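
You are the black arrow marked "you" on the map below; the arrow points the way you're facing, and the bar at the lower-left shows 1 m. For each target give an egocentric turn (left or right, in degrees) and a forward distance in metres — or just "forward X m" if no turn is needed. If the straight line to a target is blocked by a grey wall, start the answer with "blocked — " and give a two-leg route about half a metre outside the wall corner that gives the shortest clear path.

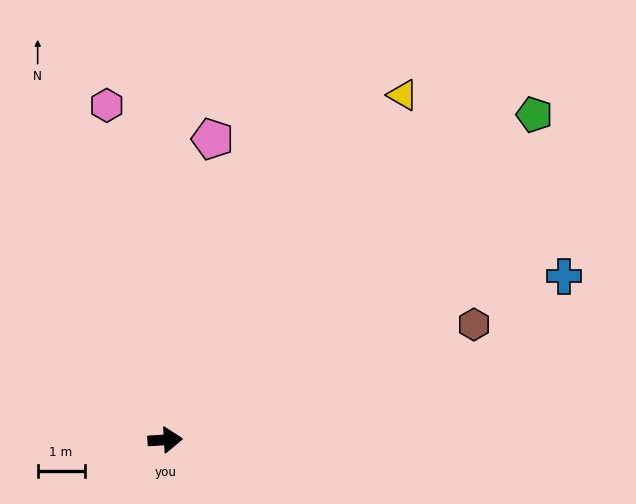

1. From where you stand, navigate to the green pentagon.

turn left 38°, forward 10.5 m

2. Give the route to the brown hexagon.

turn left 17°, forward 7.0 m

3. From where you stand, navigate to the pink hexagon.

turn left 96°, forward 7.2 m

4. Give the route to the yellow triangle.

turn left 52°, forward 8.9 m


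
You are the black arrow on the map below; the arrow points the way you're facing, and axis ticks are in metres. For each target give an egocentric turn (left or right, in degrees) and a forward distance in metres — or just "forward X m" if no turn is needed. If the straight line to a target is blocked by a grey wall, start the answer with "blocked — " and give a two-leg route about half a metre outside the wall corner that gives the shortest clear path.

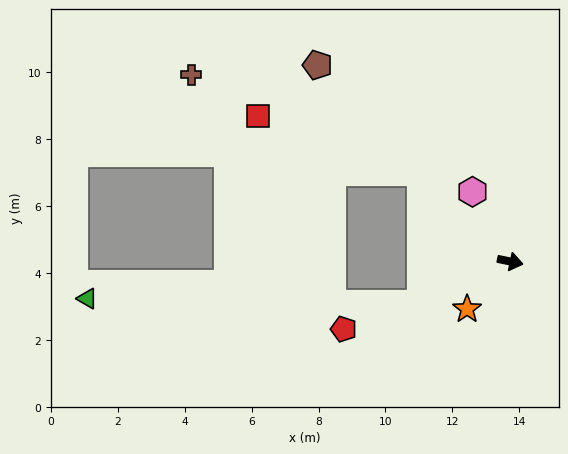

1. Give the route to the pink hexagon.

turn left 130°, forward 2.4 m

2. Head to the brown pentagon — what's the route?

turn left 146°, forward 8.2 m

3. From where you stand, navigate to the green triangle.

blocked — turn right 143°, forward 3.0 m, then turn right 26°, forward 10.0 m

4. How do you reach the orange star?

turn right 120°, forward 1.9 m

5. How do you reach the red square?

blocked — turn left 147°, forward 3.8 m, then turn left 26°, forward 5.2 m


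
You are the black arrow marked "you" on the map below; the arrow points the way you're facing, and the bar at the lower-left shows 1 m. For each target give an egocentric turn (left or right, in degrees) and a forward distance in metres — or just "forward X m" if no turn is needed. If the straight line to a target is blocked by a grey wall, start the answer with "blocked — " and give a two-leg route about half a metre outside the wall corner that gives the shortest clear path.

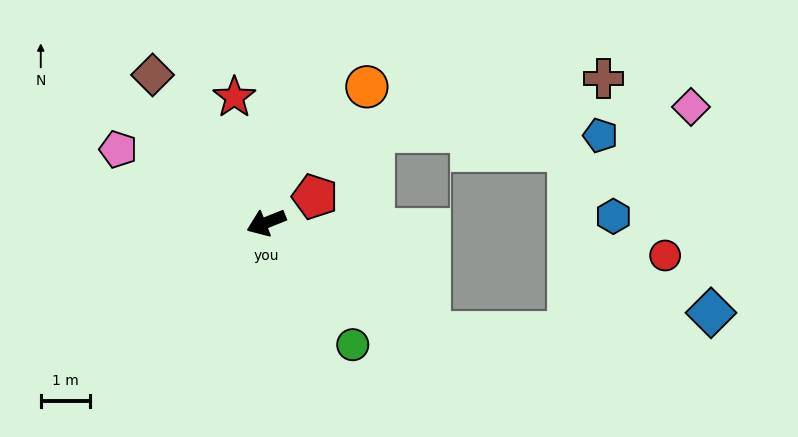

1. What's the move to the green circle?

turn left 104°, forward 3.0 m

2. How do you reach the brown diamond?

turn right 74°, forward 3.8 m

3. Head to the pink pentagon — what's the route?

turn right 48°, forward 3.3 m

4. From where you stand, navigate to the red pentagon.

turn right 174°, forward 1.1 m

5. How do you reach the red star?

turn right 98°, forward 2.6 m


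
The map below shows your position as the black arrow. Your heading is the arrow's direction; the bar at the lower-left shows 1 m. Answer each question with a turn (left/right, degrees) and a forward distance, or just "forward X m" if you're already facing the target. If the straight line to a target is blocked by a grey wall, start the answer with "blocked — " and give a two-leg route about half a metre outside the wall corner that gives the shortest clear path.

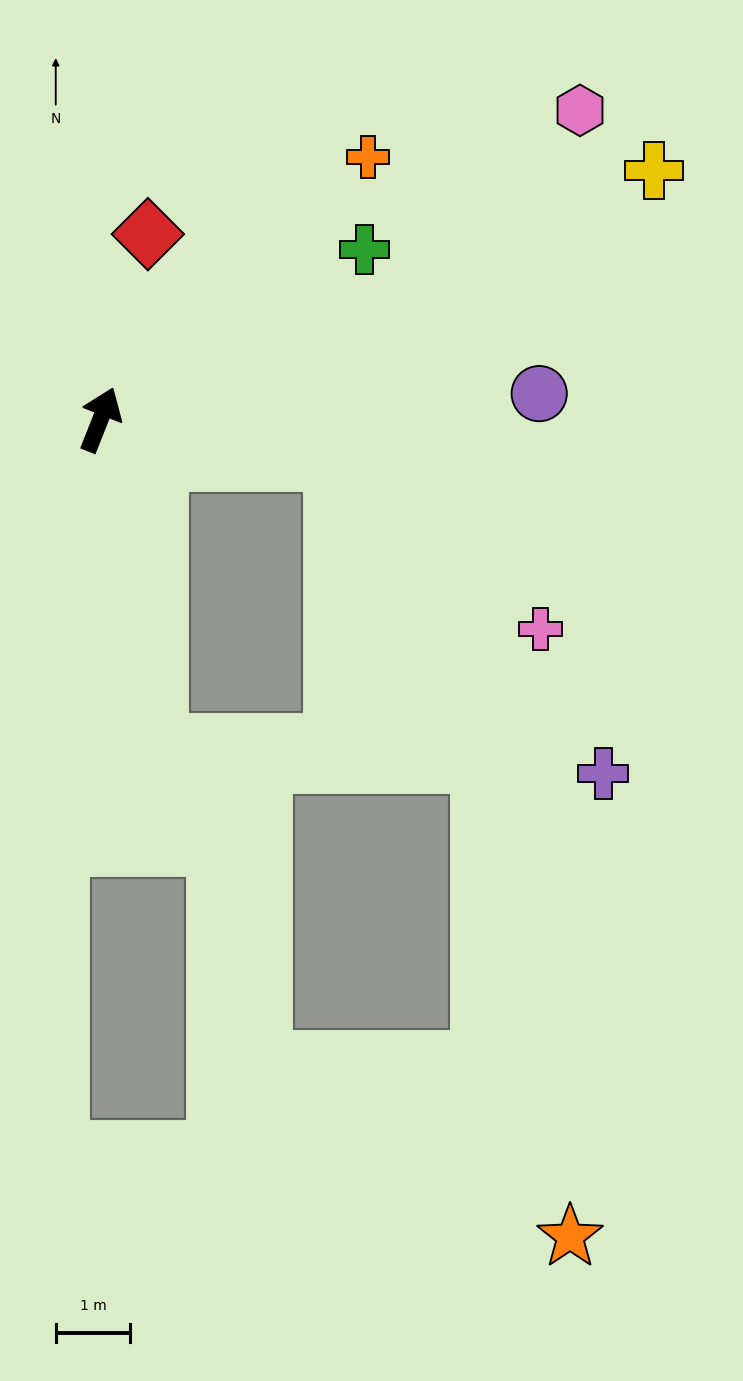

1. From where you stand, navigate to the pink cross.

blocked — turn right 78°, forward 3.2 m, then turn right 30°, forward 3.6 m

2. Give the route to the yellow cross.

turn right 44°, forward 8.2 m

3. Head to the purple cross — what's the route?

blocked — turn right 78°, forward 3.2 m, then turn right 40°, forward 5.5 m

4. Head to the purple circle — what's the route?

turn right 65°, forward 5.9 m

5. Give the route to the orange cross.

turn right 24°, forward 5.0 m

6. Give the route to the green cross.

turn right 36°, forward 4.2 m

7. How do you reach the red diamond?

turn left 7°, forward 2.6 m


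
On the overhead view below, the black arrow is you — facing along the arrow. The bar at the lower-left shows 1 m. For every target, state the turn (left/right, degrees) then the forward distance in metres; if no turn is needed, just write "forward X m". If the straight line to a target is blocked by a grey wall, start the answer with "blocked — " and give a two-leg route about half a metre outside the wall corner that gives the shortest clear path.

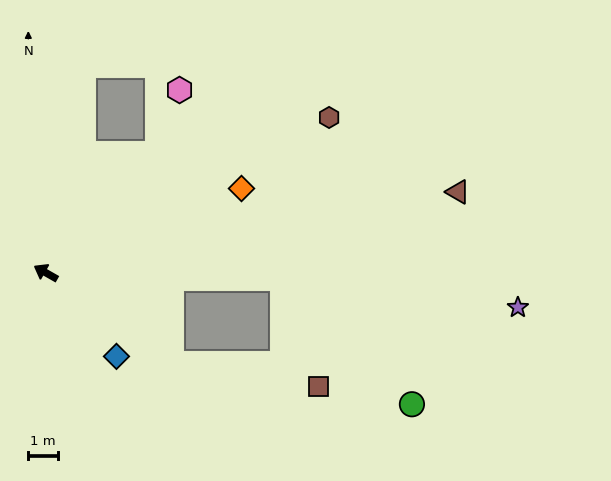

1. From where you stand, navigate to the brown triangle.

turn right 139°, forward 14.2 m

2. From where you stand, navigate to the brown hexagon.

turn right 122°, forward 10.9 m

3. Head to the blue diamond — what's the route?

turn left 160°, forward 3.7 m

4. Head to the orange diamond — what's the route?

turn right 127°, forward 7.2 m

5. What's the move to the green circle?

blocked — turn right 152°, forward 8.0 m, then turn right 43°, forward 6.1 m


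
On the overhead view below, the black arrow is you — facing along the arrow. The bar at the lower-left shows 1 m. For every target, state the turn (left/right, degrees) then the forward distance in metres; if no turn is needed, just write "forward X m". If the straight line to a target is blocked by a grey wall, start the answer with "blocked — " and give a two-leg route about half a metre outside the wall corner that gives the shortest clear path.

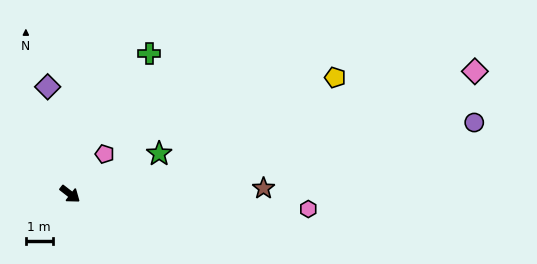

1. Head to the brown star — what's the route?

turn left 40°, forward 7.2 m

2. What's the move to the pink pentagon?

turn left 87°, forward 2.0 m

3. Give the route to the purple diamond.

turn left 140°, forward 4.1 m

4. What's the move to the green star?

turn left 62°, forward 3.7 m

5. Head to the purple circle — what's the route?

turn left 48°, forward 15.3 m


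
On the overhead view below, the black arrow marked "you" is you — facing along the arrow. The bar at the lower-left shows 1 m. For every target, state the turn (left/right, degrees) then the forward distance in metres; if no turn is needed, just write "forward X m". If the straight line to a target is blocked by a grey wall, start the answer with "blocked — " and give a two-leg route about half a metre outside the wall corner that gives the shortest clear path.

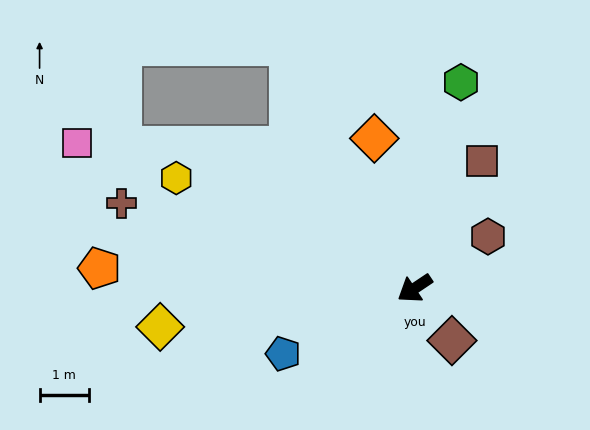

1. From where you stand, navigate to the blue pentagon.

turn right 7°, forward 3.0 m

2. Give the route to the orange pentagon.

turn right 37°, forward 6.4 m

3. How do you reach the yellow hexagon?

turn right 59°, forward 5.3 m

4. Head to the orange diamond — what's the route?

turn right 109°, forward 3.1 m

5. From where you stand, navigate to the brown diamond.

turn left 92°, forward 1.3 m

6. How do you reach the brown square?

turn right 152°, forward 2.9 m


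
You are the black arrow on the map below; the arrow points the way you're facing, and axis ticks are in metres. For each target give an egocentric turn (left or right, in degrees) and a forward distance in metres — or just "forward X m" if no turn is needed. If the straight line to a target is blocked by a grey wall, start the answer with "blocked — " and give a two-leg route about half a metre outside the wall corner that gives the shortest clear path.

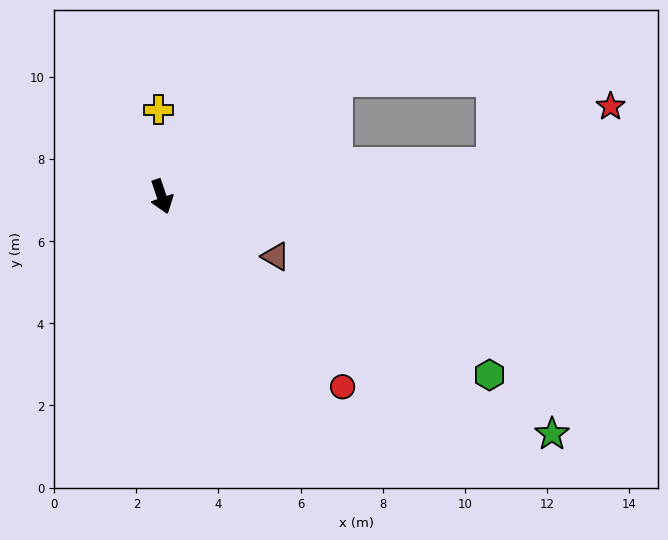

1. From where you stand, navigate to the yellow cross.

turn left 163°, forward 2.1 m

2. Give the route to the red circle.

turn left 25°, forward 6.4 m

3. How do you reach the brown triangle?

turn left 44°, forward 3.1 m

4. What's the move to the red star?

blocked — turn left 77°, forward 8.1 m, then turn left 21°, forward 3.2 m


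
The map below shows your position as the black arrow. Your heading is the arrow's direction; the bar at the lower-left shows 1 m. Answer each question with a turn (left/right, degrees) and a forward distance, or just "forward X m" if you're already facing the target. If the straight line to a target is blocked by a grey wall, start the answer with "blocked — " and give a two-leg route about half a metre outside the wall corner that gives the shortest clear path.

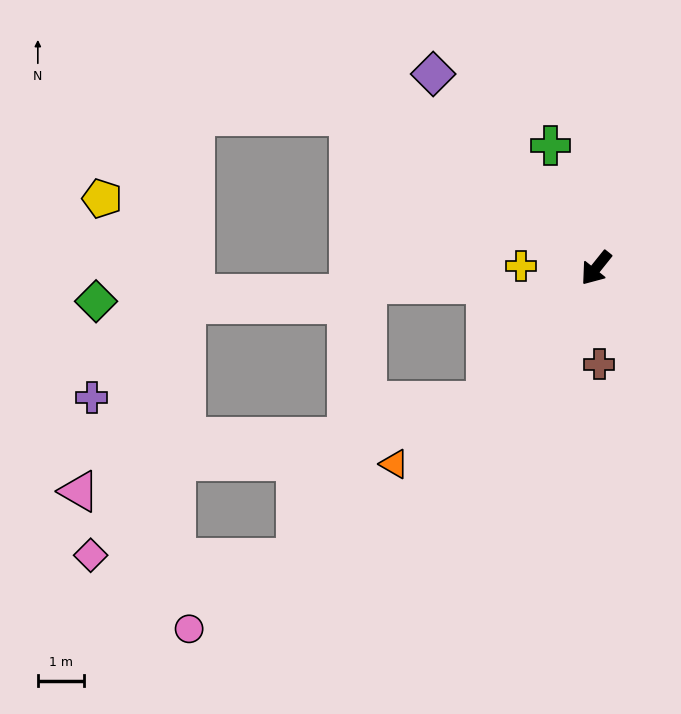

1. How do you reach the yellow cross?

turn right 53°, forward 1.6 m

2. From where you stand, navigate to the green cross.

turn right 121°, forward 2.8 m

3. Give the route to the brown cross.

turn left 41°, forward 2.1 m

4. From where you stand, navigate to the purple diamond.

turn right 101°, forward 5.5 m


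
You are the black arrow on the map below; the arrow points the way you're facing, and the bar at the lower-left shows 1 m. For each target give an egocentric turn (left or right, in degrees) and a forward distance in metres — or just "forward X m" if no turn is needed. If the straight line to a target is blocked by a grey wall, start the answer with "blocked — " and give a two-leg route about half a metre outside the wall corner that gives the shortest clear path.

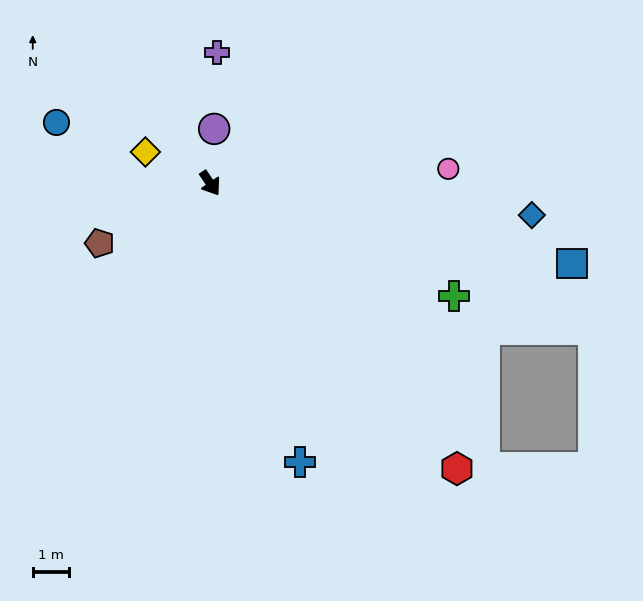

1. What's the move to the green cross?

turn left 31°, forward 7.3 m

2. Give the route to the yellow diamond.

turn right 150°, forward 2.0 m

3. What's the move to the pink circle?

turn left 59°, forward 6.5 m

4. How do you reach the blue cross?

turn right 16°, forward 8.0 m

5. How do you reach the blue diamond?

turn left 50°, forward 8.8 m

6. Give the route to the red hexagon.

turn left 7°, forward 10.3 m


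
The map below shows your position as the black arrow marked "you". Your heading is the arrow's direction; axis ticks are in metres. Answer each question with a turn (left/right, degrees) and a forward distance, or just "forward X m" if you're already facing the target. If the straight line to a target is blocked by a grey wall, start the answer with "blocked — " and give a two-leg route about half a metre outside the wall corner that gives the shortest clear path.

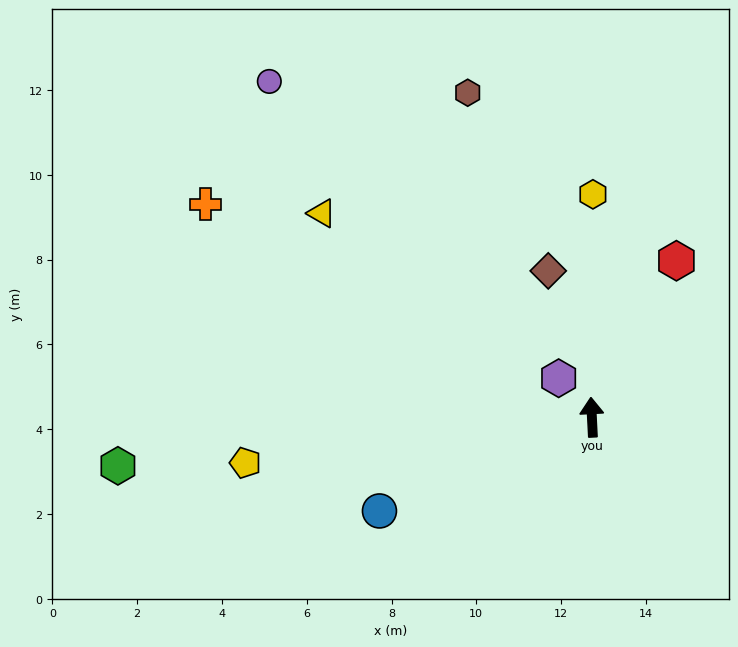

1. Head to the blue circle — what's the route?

turn left 111°, forward 5.5 m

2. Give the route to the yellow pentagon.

turn left 95°, forward 8.2 m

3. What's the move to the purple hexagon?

turn left 38°, forward 1.2 m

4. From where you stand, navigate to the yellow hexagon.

turn right 3°, forward 5.3 m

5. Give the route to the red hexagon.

turn right 31°, forward 4.2 m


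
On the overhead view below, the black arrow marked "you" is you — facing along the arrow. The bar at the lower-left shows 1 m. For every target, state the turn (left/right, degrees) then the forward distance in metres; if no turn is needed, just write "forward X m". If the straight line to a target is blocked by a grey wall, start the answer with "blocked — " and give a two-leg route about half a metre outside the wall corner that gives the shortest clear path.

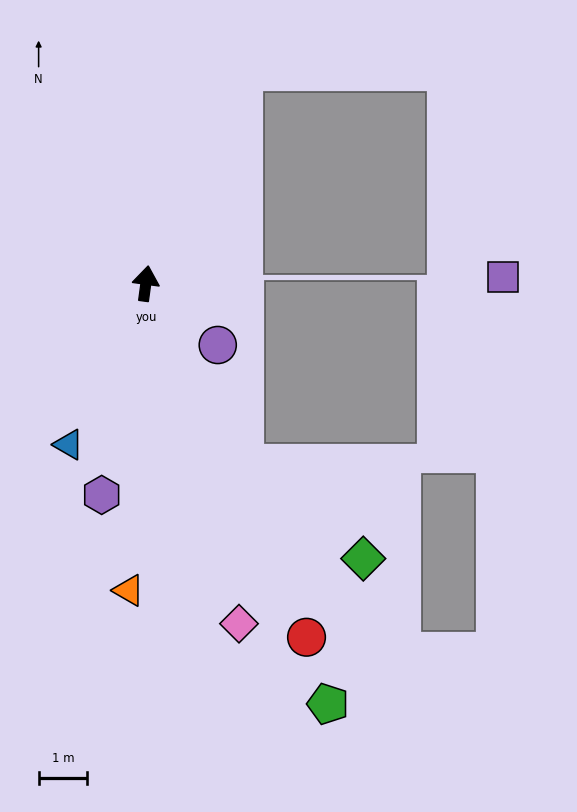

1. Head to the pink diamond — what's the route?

turn right 157°, forward 7.2 m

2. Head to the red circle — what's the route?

turn right 148°, forward 8.0 m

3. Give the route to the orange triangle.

turn right 176°, forward 6.3 m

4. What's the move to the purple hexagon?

turn left 176°, forward 4.4 m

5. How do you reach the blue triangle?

turn left 162°, forward 3.7 m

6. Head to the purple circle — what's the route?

turn right 123°, forward 1.9 m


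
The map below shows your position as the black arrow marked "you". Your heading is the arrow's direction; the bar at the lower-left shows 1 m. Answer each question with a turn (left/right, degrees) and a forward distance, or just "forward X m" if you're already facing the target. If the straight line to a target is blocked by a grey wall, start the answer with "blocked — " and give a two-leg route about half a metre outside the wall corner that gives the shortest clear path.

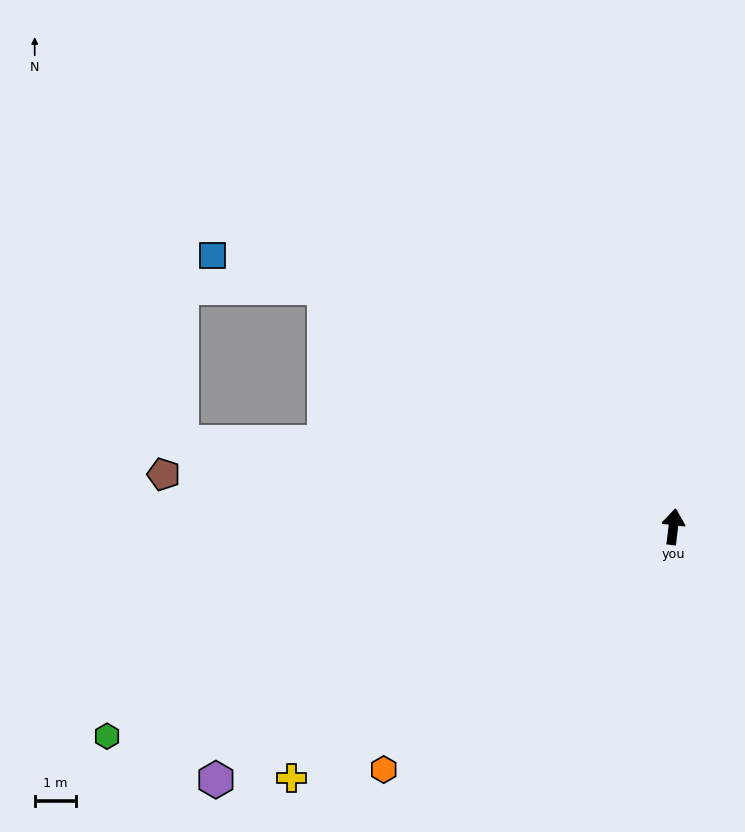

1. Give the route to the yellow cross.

turn left 130°, forward 11.2 m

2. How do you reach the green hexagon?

turn left 117°, forward 14.8 m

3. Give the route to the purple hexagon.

turn left 126°, forward 12.8 m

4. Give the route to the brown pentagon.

turn left 91°, forward 12.6 m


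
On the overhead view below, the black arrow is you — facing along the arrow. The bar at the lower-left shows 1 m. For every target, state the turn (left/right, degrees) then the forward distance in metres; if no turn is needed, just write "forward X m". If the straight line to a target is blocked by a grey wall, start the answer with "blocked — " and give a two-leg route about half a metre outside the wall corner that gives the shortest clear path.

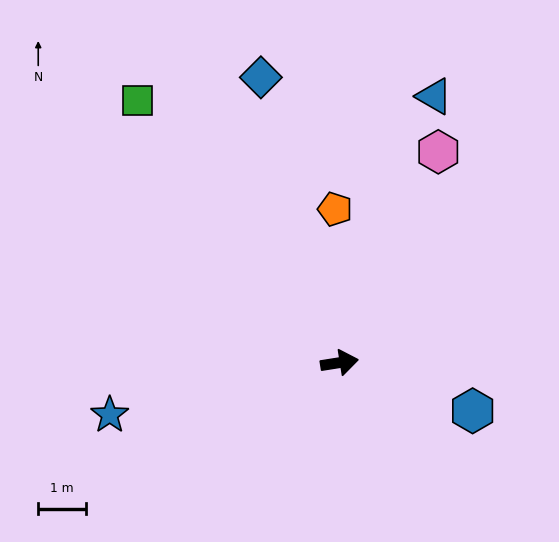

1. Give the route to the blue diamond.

turn left 96°, forward 6.2 m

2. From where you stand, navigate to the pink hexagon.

turn left 56°, forward 4.9 m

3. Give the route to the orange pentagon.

turn left 83°, forward 3.2 m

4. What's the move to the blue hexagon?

turn right 29°, forward 3.0 m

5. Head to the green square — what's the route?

turn left 119°, forward 7.0 m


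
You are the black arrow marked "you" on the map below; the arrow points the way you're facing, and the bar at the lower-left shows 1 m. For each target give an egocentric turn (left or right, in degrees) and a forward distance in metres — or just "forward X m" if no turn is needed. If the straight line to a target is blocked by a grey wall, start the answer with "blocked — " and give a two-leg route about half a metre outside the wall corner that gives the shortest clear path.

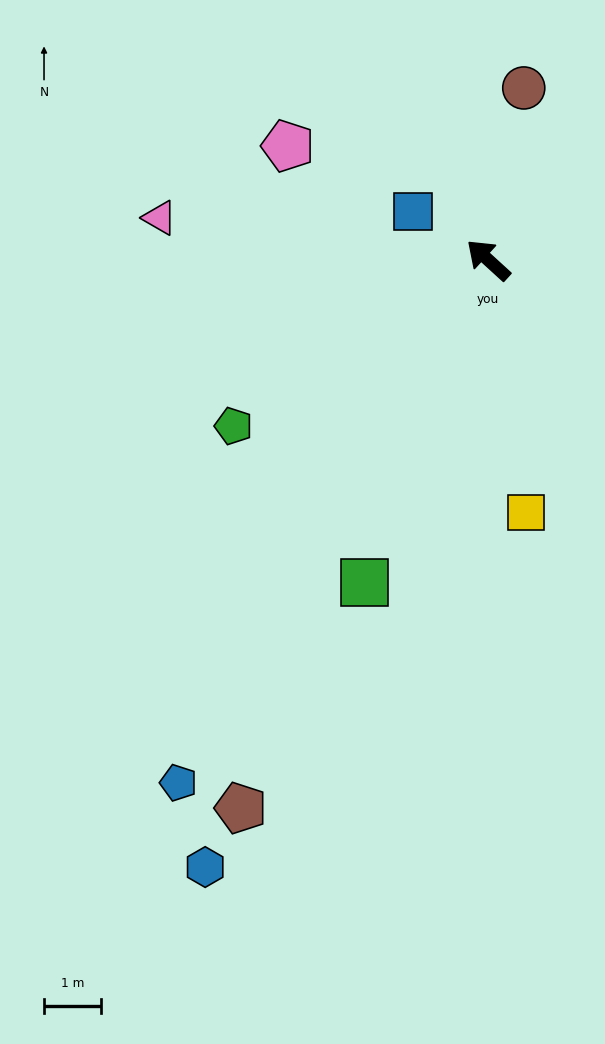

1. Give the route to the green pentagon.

turn left 75°, forward 5.3 m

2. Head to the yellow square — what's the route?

turn left 141°, forward 4.5 m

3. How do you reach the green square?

turn left 111°, forward 6.0 m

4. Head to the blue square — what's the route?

turn left 10°, forward 1.6 m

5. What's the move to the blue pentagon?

turn left 102°, forward 10.6 m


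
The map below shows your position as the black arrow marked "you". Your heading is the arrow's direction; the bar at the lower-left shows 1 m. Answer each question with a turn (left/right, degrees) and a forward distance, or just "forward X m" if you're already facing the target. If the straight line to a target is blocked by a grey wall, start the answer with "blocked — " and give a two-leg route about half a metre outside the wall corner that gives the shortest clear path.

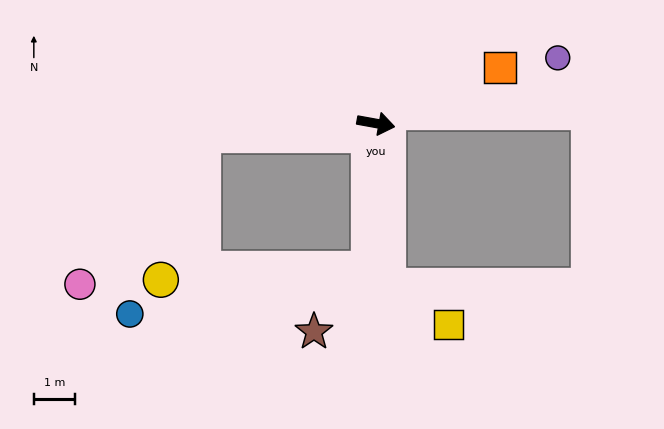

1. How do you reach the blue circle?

blocked — turn right 82°, forward 3.5 m, then turn right 77°, forward 5.9 m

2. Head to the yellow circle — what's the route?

blocked — turn right 166°, forward 4.2 m, then turn left 70°, forward 3.6 m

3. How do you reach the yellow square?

blocked — turn right 75°, forward 3.9 m, then turn left 52°, forward 1.7 m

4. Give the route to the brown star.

blocked — turn right 82°, forward 3.5 m, then turn right 39°, forward 2.0 m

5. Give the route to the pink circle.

blocked — turn right 166°, forward 4.2 m, then turn left 47°, forward 4.7 m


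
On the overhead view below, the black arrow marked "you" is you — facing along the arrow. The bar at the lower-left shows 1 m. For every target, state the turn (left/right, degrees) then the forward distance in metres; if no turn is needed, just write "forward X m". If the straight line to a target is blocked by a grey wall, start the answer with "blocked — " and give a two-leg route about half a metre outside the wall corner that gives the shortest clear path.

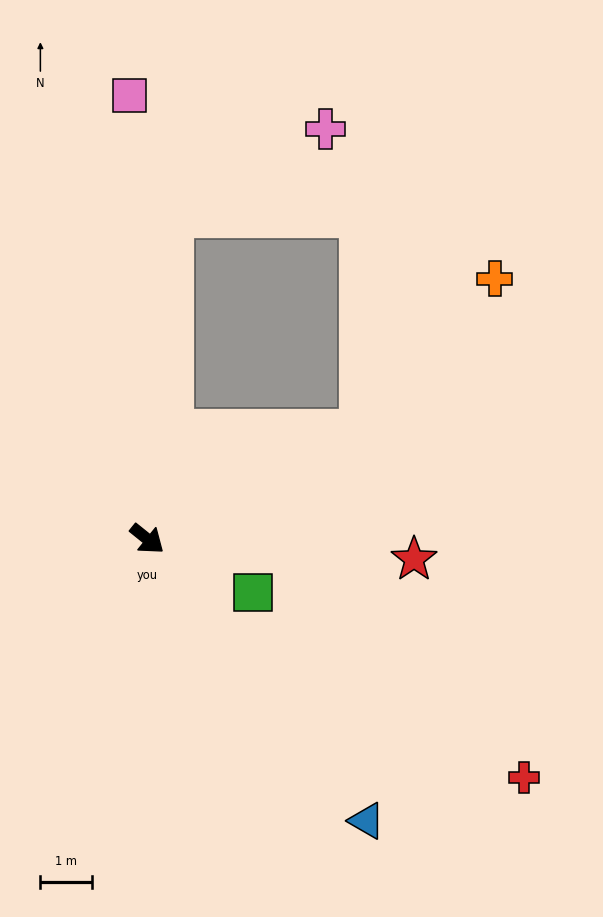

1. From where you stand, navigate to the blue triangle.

turn right 13°, forward 6.9 m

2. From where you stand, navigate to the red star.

turn left 34°, forward 5.2 m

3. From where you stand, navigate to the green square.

turn left 12°, forward 2.3 m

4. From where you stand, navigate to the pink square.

turn left 131°, forward 8.6 m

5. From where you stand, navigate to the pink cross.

blocked — turn left 124°, forward 6.2 m, then turn right 56°, forward 3.4 m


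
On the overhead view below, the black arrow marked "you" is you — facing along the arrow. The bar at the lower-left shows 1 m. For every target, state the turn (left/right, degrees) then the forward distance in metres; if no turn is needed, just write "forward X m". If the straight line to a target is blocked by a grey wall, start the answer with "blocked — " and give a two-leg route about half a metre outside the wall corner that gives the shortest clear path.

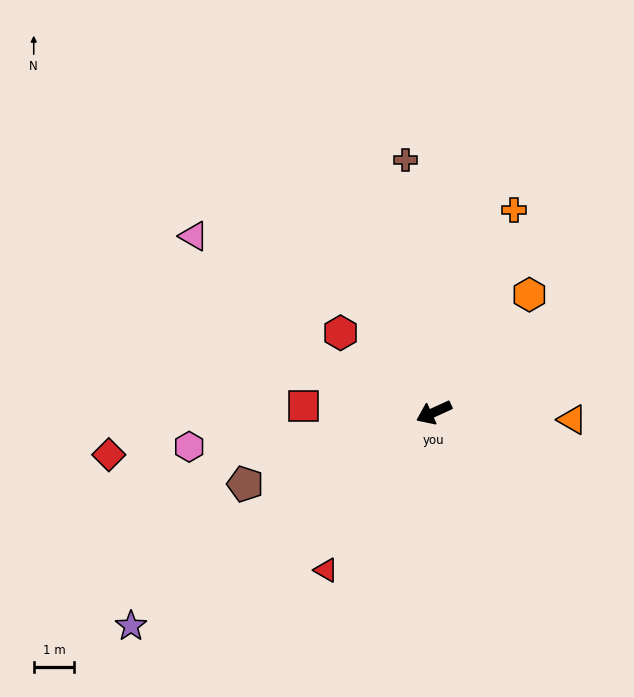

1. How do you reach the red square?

turn right 27°, forward 3.2 m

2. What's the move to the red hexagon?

turn right 65°, forward 3.0 m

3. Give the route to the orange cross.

turn right 136°, forward 5.4 m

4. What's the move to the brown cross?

turn right 108°, forward 6.3 m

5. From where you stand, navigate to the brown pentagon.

turn right 4°, forward 5.0 m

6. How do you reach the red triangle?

turn left 31°, forward 4.7 m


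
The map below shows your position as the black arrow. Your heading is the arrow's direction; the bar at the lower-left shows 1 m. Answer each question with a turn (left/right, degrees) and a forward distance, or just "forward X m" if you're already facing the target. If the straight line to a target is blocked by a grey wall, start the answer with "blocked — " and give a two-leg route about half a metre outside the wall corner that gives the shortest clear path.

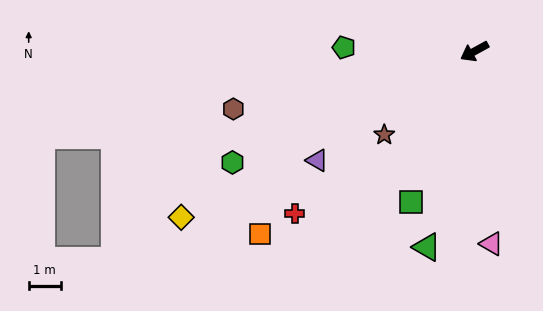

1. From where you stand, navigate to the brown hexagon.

turn right 15°, forward 7.7 m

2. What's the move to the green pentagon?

turn right 30°, forward 4.1 m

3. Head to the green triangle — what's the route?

turn left 48°, forward 6.3 m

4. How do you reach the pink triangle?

turn left 66°, forward 6.0 m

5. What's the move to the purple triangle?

turn left 6°, forward 5.9 m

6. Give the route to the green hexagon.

turn right 4°, forward 8.3 m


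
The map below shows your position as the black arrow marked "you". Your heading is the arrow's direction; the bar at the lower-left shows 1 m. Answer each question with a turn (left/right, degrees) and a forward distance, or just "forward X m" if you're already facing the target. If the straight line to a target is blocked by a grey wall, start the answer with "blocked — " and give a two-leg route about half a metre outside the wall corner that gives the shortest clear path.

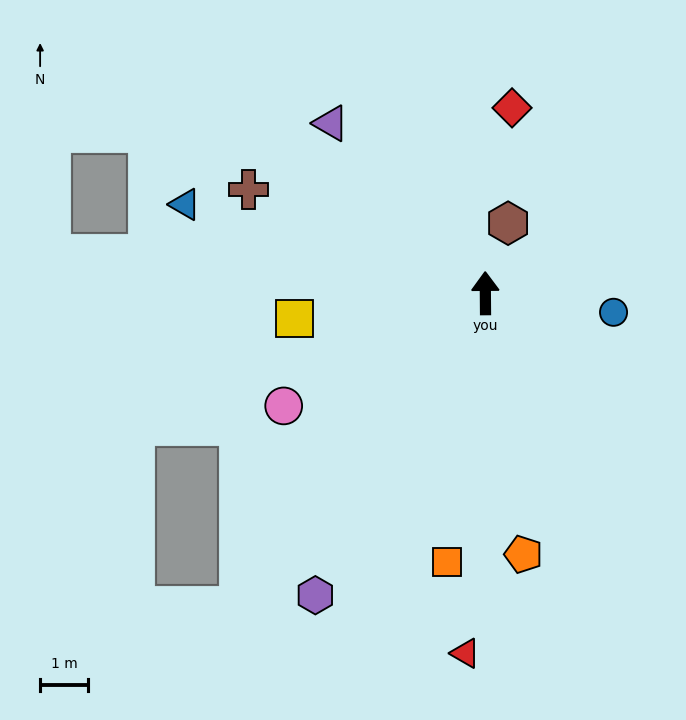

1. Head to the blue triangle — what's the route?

turn left 73°, forward 6.5 m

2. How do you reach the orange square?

turn left 171°, forward 5.6 m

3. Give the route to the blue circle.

turn right 99°, forward 2.7 m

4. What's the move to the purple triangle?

turn left 42°, forward 4.8 m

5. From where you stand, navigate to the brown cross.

turn left 66°, forward 5.4 m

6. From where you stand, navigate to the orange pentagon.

turn right 172°, forward 5.5 m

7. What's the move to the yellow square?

turn left 97°, forward 4.0 m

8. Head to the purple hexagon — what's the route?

turn left 150°, forward 7.2 m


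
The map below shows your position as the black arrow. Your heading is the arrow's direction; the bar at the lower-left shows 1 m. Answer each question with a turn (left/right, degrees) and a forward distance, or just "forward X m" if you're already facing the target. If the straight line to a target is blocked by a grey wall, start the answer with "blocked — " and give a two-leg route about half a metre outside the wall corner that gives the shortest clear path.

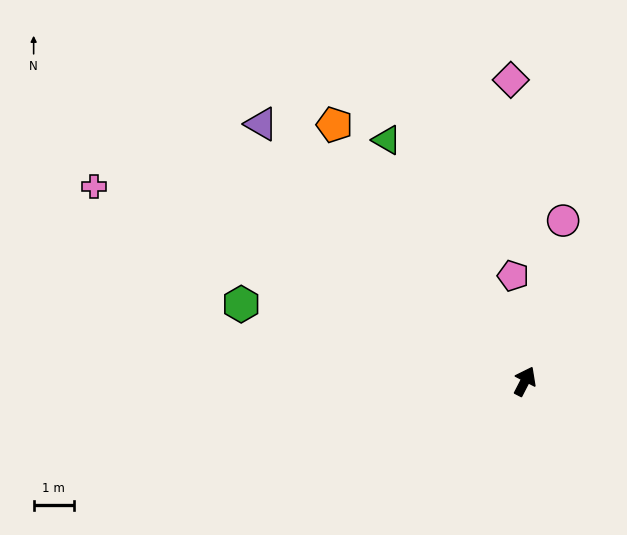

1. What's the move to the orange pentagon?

turn left 64°, forward 7.9 m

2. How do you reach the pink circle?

turn left 14°, forward 4.1 m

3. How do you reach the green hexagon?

turn left 102°, forward 7.3 m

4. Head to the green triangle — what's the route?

turn left 57°, forward 6.9 m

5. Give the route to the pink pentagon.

turn left 34°, forward 2.6 m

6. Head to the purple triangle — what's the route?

turn left 73°, forward 9.2 m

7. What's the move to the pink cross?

turn left 93°, forward 11.8 m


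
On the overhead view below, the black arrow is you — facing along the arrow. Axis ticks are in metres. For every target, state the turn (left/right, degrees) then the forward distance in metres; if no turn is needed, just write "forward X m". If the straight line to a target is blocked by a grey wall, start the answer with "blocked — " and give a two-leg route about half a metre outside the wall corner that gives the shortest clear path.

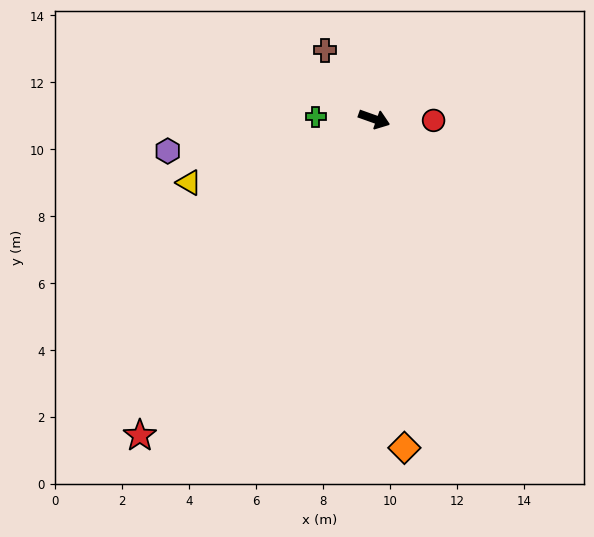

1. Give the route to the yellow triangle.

turn right 141°, forward 5.8 m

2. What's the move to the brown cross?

turn left 145°, forward 2.5 m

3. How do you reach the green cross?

turn right 163°, forward 1.7 m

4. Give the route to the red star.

turn right 107°, forward 11.8 m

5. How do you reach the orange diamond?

turn right 65°, forward 9.9 m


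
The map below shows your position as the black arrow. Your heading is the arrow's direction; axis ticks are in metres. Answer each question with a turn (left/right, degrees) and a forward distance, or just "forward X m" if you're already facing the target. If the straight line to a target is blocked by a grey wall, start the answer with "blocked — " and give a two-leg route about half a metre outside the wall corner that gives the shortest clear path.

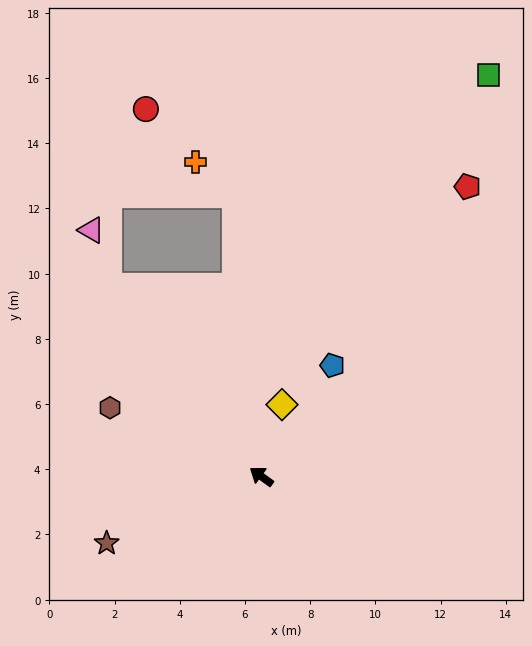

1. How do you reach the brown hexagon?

turn left 12°, forward 5.1 m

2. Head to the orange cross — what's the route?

blocked — turn right 49°, forward 8.7 m, then turn left 46°, forward 1.6 m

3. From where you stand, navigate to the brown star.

turn left 59°, forward 5.2 m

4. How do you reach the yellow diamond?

turn right 70°, forward 2.3 m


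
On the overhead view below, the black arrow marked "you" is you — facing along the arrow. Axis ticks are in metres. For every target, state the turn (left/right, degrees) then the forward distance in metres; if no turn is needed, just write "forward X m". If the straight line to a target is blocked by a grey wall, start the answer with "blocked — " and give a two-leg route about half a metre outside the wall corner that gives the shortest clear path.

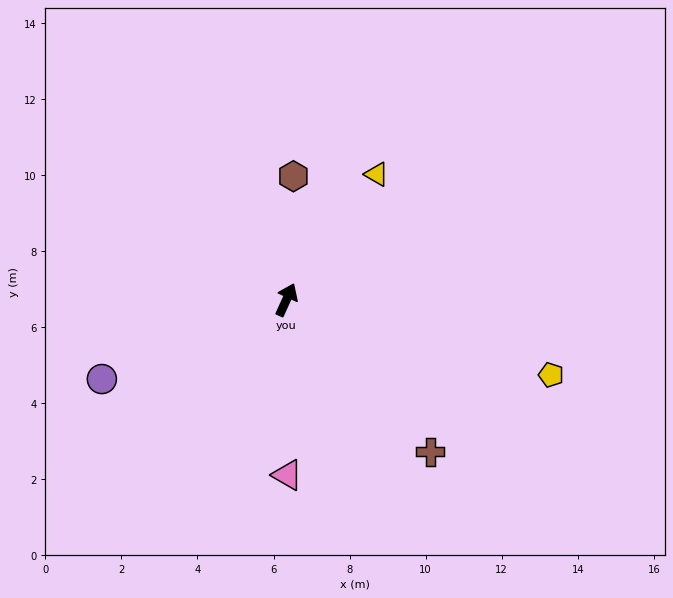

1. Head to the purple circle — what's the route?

turn left 138°, forward 5.3 m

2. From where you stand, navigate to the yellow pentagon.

turn right 82°, forward 7.2 m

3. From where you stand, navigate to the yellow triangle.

turn right 11°, forward 4.1 m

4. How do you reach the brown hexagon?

turn left 21°, forward 3.3 m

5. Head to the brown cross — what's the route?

turn right 112°, forward 5.5 m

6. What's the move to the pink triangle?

turn right 155°, forward 4.6 m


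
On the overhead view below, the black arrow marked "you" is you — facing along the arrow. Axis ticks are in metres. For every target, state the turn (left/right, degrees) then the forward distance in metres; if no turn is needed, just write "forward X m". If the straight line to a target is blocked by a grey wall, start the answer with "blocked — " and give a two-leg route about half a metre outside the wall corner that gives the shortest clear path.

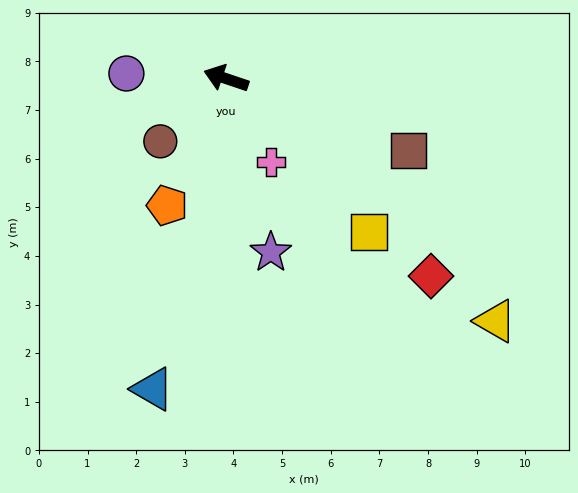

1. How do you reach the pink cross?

turn left 137°, forward 1.9 m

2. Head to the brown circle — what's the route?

turn left 62°, forward 1.9 m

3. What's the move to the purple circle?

turn left 16°, forward 2.1 m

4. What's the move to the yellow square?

turn left 152°, forward 4.3 m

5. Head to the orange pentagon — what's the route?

turn left 84°, forward 2.9 m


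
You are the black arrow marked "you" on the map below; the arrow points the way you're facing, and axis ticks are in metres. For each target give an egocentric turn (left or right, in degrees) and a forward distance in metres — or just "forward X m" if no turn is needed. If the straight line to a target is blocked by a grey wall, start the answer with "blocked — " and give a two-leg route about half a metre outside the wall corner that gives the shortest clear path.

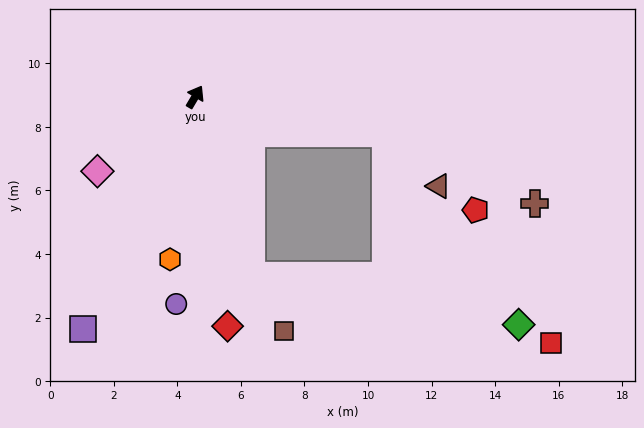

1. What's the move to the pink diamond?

turn left 158°, forward 3.9 m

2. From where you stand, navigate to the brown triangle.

blocked — turn right 70°, forward 6.1 m, then turn right 34°, forward 2.3 m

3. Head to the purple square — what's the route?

turn right 175°, forward 8.1 m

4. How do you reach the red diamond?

turn right 141°, forward 7.3 m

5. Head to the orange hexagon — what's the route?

turn right 158°, forward 5.2 m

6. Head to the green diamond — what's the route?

blocked — turn right 132°, forward 5.9 m, then turn left 62°, forward 8.5 m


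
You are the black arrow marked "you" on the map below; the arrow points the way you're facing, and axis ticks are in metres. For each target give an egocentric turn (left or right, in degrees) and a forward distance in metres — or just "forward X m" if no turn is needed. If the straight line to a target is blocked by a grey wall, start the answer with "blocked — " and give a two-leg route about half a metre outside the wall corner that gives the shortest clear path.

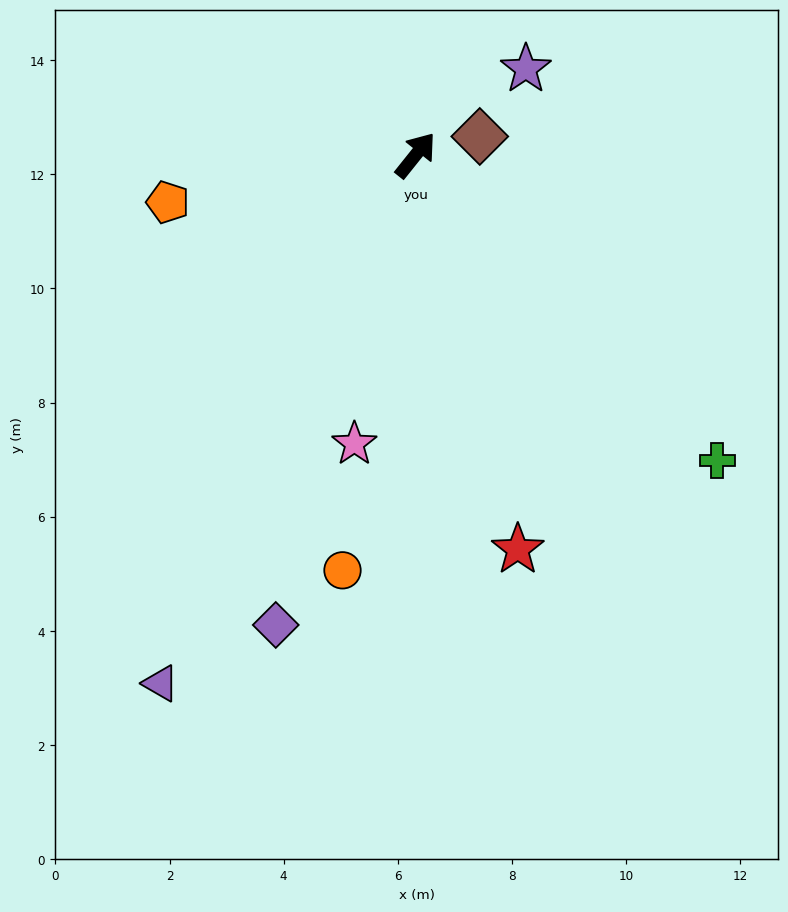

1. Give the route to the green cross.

turn right 97°, forward 7.5 m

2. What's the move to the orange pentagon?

turn left 139°, forward 4.4 m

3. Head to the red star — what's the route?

turn right 127°, forward 7.1 m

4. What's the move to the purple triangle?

turn right 167°, forward 10.3 m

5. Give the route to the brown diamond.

turn right 35°, forward 1.2 m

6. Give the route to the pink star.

turn right 153°, forward 5.2 m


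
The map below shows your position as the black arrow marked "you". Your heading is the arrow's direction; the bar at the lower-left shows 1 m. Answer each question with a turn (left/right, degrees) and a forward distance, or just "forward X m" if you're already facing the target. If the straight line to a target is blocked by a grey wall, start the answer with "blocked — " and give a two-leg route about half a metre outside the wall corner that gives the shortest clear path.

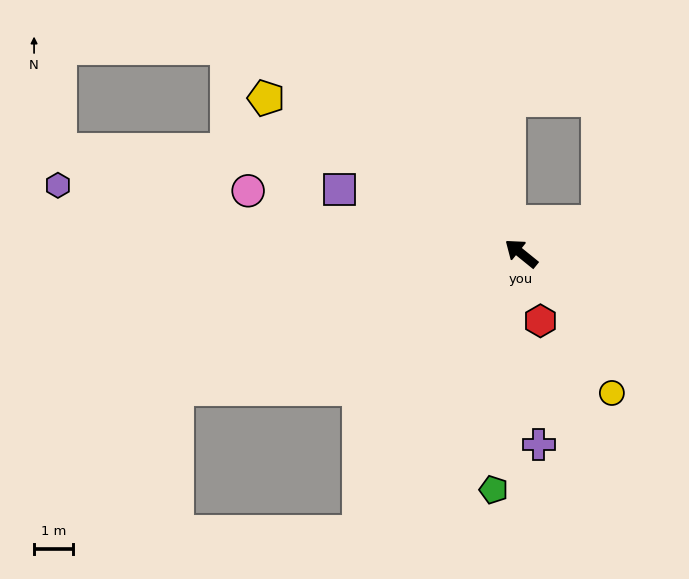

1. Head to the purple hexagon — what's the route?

turn left 31°, forward 11.9 m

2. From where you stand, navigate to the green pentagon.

turn left 122°, forward 6.1 m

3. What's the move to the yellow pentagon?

turn left 8°, forward 7.6 m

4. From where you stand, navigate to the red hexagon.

turn left 145°, forward 1.8 m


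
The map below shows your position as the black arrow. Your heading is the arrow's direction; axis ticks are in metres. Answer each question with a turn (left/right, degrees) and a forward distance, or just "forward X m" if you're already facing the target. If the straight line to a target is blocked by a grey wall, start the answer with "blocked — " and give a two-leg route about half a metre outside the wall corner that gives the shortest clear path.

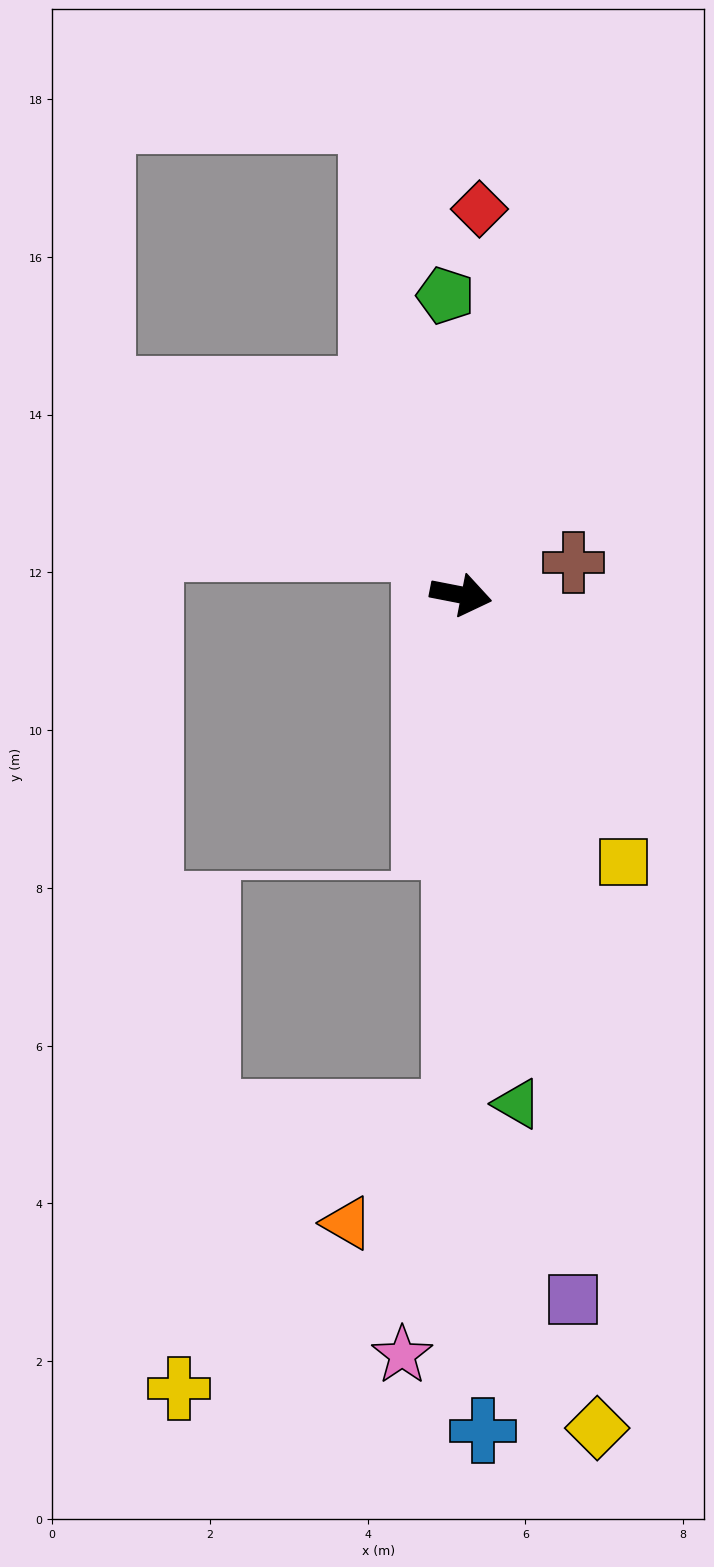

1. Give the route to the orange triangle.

blocked — turn right 80°, forward 6.6 m, then turn right 44°, forward 2.0 m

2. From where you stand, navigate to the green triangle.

turn right 73°, forward 6.5 m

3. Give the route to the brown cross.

turn left 27°, forward 1.5 m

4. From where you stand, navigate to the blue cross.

turn right 77°, forward 10.6 m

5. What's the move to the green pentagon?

turn left 104°, forward 3.8 m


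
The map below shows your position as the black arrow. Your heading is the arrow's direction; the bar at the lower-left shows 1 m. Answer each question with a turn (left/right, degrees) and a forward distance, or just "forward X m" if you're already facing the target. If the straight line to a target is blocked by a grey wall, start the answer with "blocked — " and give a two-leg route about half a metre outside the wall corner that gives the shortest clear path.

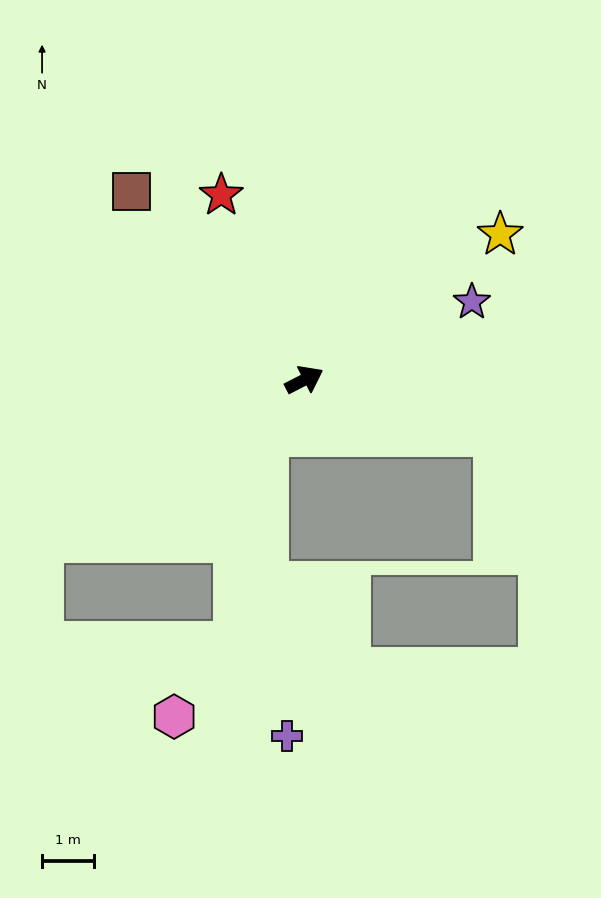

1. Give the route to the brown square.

turn left 105°, forward 4.9 m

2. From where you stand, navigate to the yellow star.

turn left 9°, forward 4.7 m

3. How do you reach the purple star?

turn right 2°, forward 3.5 m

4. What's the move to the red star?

turn left 87°, forward 3.9 m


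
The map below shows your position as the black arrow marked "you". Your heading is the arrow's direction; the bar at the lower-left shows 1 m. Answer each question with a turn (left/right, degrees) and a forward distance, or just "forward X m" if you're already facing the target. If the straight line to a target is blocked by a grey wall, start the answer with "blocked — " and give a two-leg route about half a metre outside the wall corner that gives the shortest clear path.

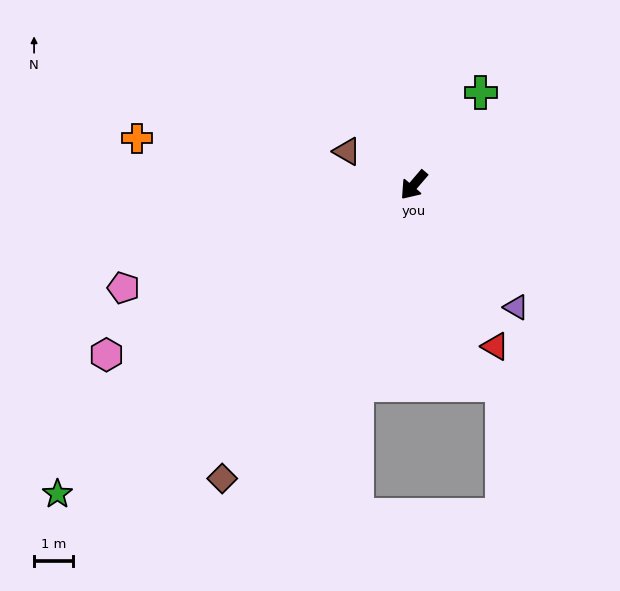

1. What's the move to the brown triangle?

turn right 76°, forward 1.9 m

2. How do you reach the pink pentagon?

turn right 30°, forward 7.8 m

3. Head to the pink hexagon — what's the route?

turn right 20°, forward 8.9 m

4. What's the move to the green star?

turn right 8°, forward 12.0 m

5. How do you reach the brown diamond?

turn left 7°, forward 8.9 m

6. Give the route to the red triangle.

turn left 67°, forward 4.6 m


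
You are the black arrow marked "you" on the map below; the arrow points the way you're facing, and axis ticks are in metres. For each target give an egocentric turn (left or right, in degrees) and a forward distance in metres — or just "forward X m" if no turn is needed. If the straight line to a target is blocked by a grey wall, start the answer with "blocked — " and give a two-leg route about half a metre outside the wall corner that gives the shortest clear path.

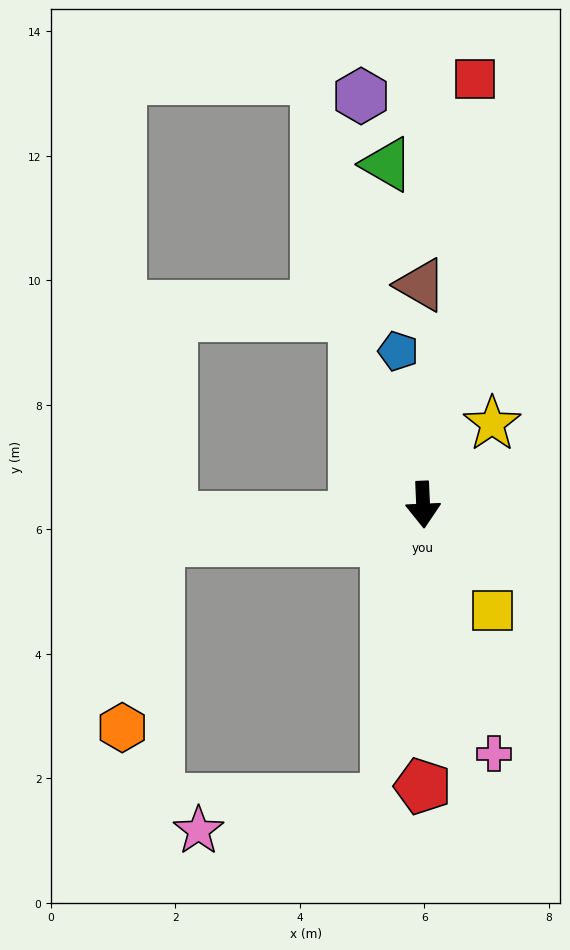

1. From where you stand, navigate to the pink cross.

turn left 13°, forward 4.2 m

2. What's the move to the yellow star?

turn left 137°, forward 1.7 m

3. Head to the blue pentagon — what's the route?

turn right 173°, forward 2.5 m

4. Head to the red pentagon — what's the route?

turn right 3°, forward 4.5 m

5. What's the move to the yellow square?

turn left 31°, forward 2.0 m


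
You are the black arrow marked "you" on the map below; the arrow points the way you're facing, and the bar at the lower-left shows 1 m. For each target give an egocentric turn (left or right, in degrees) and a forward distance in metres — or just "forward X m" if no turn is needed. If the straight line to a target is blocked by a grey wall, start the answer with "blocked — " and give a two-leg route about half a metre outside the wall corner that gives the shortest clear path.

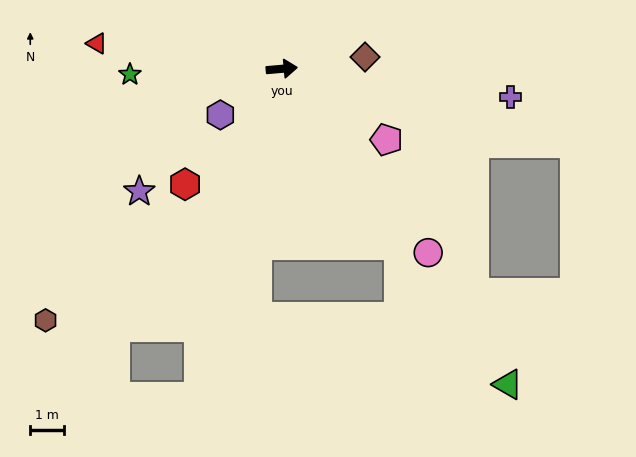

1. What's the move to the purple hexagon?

turn right 148°, forward 2.3 m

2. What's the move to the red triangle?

turn left 167°, forward 5.5 m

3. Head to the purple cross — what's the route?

turn right 12°, forward 6.8 m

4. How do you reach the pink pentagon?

turn right 39°, forward 3.7 m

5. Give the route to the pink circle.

turn right 56°, forward 6.9 m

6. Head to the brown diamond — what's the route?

turn left 3°, forward 2.5 m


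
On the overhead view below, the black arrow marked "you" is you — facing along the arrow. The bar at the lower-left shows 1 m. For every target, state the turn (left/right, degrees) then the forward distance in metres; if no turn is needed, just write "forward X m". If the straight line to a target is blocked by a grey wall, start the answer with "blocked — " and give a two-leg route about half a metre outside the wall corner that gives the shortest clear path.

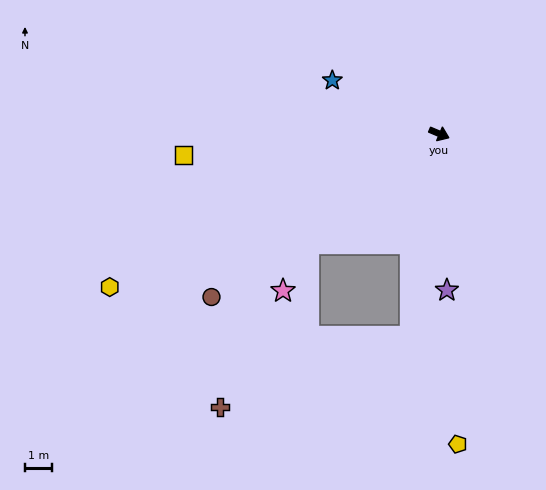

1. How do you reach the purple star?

turn right 64°, forward 5.8 m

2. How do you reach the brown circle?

turn right 121°, forward 10.4 m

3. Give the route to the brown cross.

blocked — turn right 75°, forward 7.6 m, then turn right 62°, forward 7.6 m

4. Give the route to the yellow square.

turn right 152°, forward 9.5 m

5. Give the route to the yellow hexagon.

turn right 132°, forward 13.5 m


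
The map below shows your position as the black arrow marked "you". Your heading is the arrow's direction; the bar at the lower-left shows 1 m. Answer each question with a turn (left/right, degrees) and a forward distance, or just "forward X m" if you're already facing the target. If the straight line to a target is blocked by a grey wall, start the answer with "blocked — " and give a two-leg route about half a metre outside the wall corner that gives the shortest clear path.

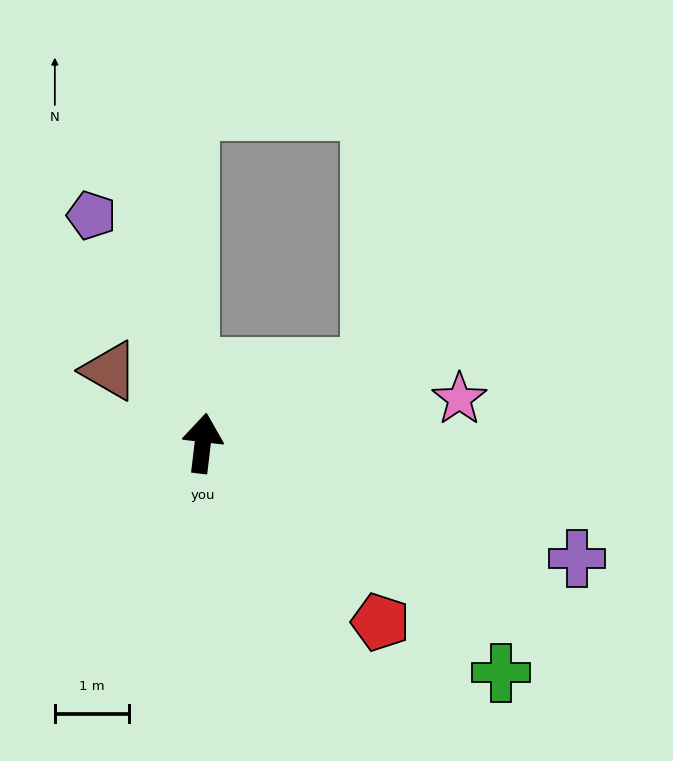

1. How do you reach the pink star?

turn right 73°, forward 3.5 m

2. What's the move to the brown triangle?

turn left 59°, forward 1.6 m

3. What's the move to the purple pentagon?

turn left 33°, forward 3.4 m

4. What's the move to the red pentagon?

turn right 128°, forward 3.4 m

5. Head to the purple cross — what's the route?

turn right 100°, forward 5.3 m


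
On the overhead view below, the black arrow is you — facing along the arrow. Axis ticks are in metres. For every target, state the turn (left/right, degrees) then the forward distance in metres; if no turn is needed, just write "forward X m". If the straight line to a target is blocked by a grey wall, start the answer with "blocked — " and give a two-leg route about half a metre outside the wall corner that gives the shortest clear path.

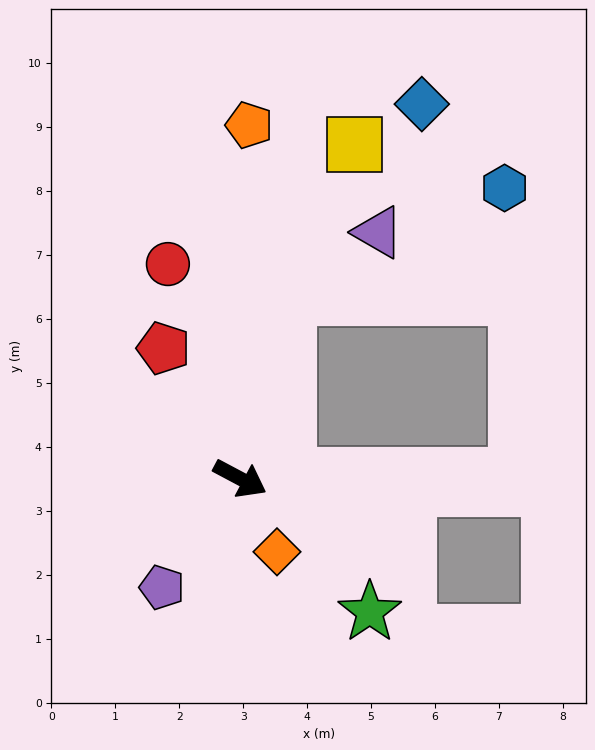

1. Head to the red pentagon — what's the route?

turn left 148°, forward 2.4 m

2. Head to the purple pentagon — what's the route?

turn right 98°, forward 2.1 m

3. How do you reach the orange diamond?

turn right 35°, forward 1.3 m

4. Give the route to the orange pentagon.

turn left 117°, forward 5.5 m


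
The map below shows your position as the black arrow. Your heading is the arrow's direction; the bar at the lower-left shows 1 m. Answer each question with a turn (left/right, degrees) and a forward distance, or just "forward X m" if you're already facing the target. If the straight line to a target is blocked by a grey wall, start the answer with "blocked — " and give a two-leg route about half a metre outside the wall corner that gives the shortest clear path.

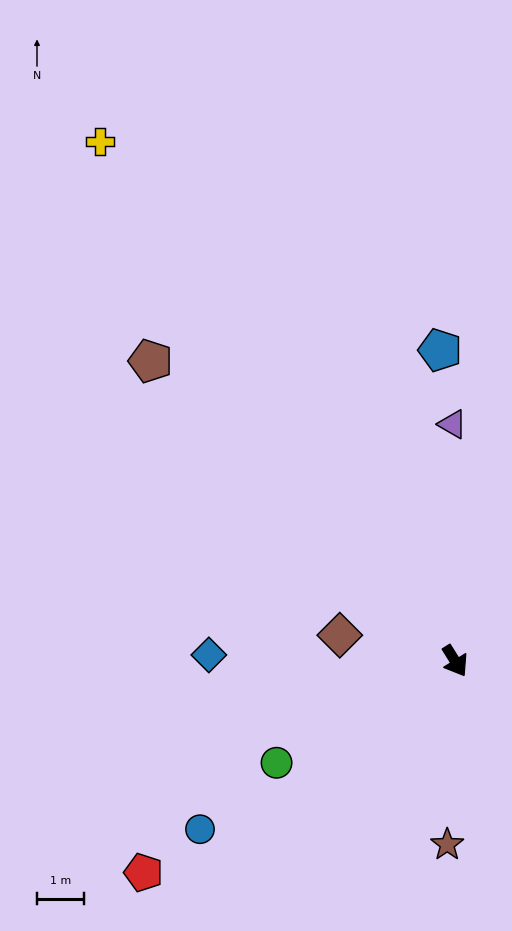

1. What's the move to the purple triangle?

turn left 149°, forward 5.0 m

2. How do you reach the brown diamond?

turn right 135°, forward 2.5 m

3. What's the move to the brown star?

turn right 34°, forward 3.9 m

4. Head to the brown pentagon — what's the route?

turn right 166°, forward 9.1 m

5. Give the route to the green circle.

turn right 92°, forward 4.4 m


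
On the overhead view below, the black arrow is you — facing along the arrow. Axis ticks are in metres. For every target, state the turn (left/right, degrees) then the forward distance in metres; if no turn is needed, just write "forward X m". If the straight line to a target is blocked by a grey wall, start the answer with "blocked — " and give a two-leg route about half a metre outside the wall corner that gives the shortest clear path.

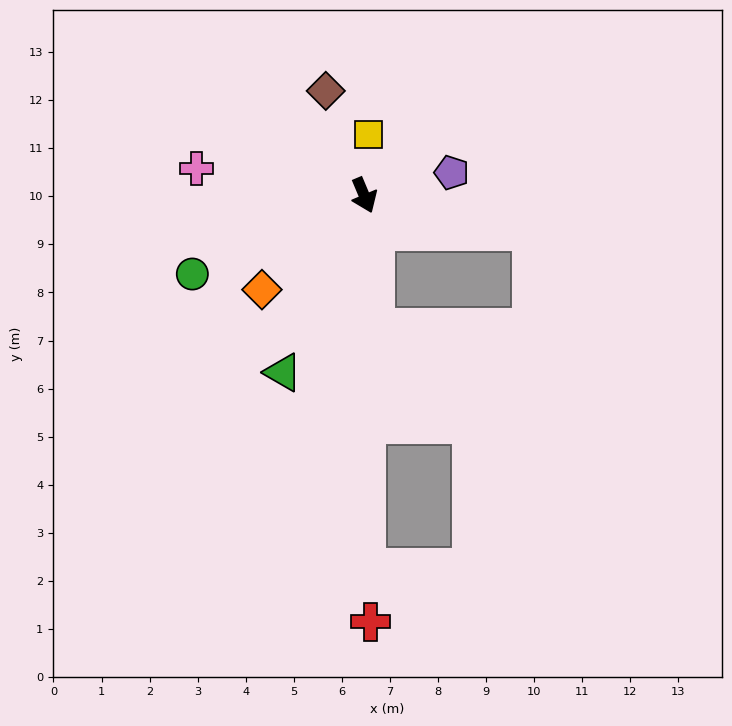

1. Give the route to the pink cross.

turn right 122°, forward 3.5 m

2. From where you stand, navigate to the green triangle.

turn right 47°, forward 4.1 m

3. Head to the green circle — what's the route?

turn right 88°, forward 3.9 m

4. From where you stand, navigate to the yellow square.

turn left 153°, forward 1.3 m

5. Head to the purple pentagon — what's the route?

turn left 82°, forward 1.9 m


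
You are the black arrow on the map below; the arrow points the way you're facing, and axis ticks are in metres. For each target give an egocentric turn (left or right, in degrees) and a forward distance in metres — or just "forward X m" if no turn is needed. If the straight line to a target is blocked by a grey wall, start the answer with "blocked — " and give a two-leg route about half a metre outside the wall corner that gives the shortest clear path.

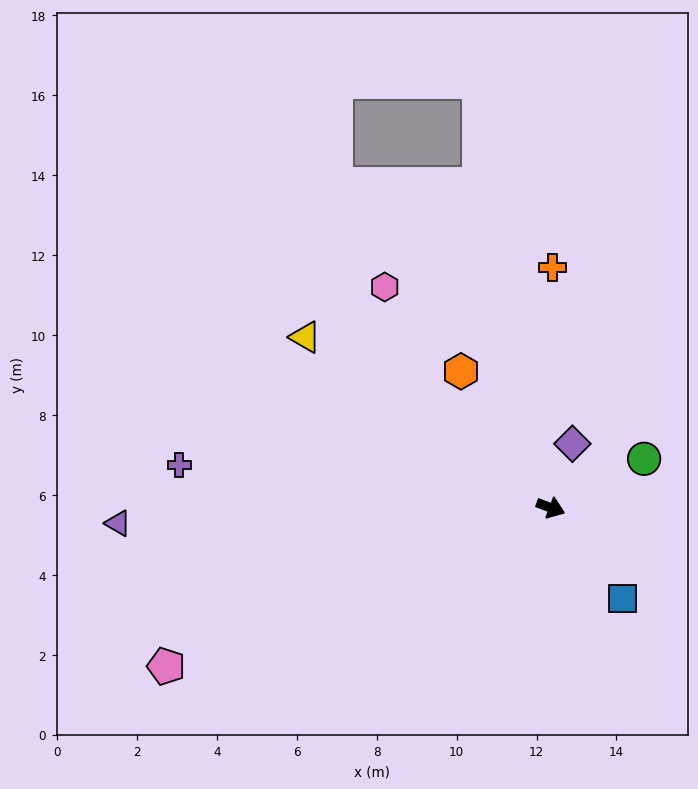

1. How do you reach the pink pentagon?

turn right 137°, forward 10.4 m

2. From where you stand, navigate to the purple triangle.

turn right 157°, forward 10.8 m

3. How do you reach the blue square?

turn right 31°, forward 2.9 m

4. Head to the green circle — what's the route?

turn left 48°, forward 2.6 m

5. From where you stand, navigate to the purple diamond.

turn left 92°, forward 1.7 m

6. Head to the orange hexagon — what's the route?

turn left 144°, forward 4.1 m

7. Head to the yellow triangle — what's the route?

turn left 166°, forward 7.5 m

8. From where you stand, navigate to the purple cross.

turn right 166°, forward 9.4 m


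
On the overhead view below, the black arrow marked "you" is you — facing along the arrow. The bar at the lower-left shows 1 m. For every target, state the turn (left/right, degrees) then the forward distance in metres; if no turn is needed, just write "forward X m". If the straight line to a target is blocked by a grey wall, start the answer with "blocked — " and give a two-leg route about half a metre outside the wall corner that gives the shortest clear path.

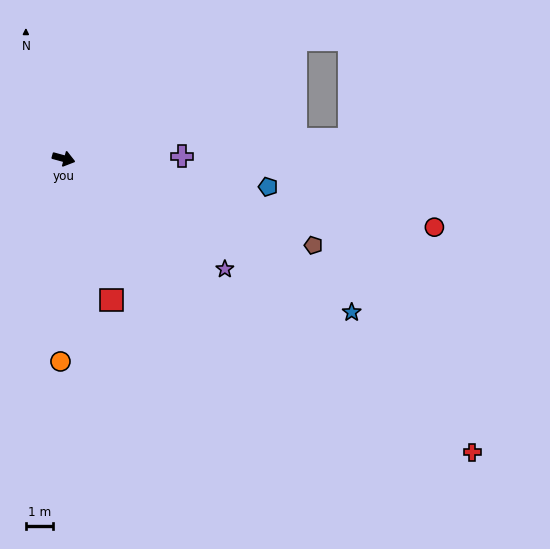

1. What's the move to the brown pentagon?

turn right 4°, forward 9.8 m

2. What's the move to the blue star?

turn right 13°, forward 12.1 m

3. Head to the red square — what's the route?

turn right 56°, forward 5.5 m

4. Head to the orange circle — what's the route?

turn right 76°, forward 7.5 m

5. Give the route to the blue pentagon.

turn left 7°, forward 7.6 m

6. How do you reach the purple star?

turn right 19°, forward 7.2 m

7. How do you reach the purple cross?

turn left 16°, forward 4.4 m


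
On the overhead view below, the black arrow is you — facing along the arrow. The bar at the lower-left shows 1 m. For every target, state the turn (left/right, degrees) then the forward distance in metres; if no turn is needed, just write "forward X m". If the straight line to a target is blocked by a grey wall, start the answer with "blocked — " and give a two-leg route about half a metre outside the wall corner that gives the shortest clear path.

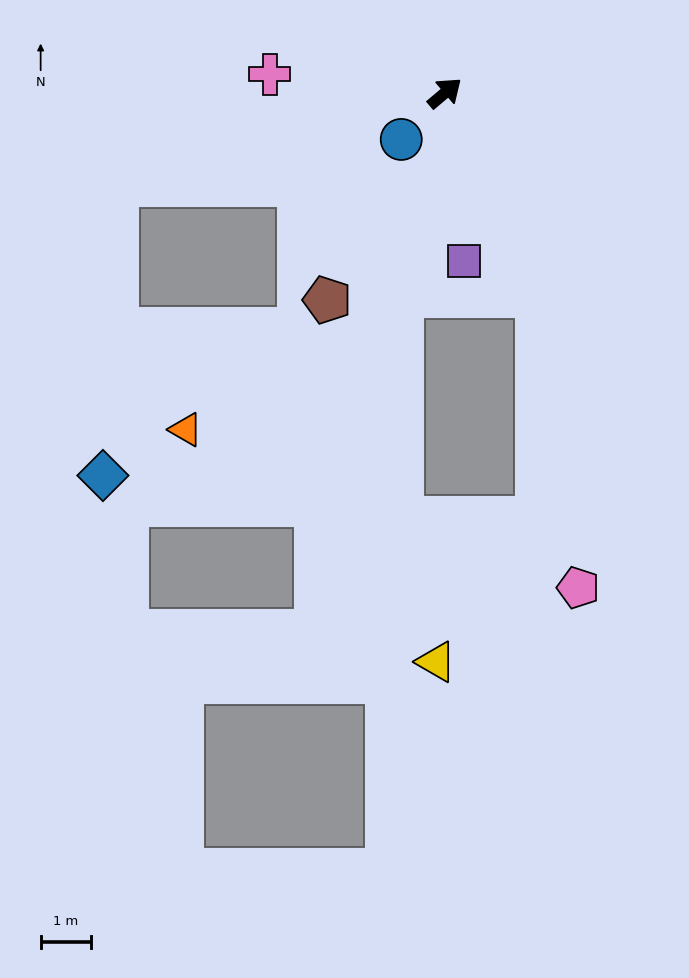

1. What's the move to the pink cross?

turn left 134°, forward 3.5 m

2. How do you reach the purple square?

turn right 124°, forward 3.4 m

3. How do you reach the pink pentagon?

blocked — turn right 106°, forward 4.4 m, then turn right 16°, forward 5.8 m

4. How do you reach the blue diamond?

blocked — turn left 156°, forward 6.7 m, then turn left 71°, forward 5.7 m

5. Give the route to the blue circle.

turn right 173°, forward 1.3 m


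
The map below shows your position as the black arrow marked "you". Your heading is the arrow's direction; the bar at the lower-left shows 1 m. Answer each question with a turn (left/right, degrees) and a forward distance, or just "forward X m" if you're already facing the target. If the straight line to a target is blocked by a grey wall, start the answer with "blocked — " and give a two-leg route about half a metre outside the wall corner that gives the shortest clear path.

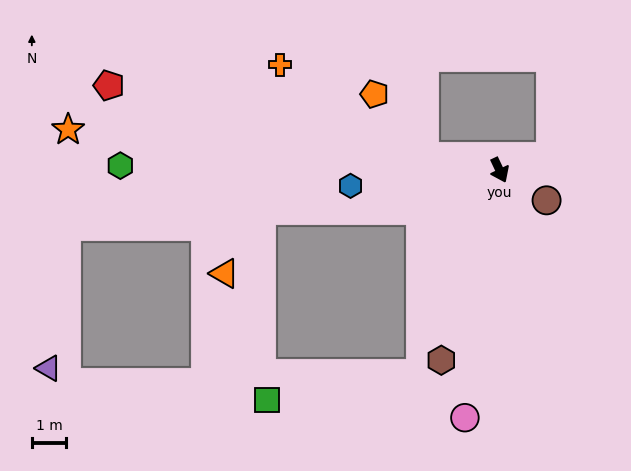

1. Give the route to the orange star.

turn right 121°, forward 12.5 m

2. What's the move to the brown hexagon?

turn right 42°, forward 5.7 m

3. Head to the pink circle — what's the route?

turn right 33°, forward 7.2 m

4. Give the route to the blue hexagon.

turn right 109°, forward 4.3 m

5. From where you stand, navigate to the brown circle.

turn left 32°, forward 1.6 m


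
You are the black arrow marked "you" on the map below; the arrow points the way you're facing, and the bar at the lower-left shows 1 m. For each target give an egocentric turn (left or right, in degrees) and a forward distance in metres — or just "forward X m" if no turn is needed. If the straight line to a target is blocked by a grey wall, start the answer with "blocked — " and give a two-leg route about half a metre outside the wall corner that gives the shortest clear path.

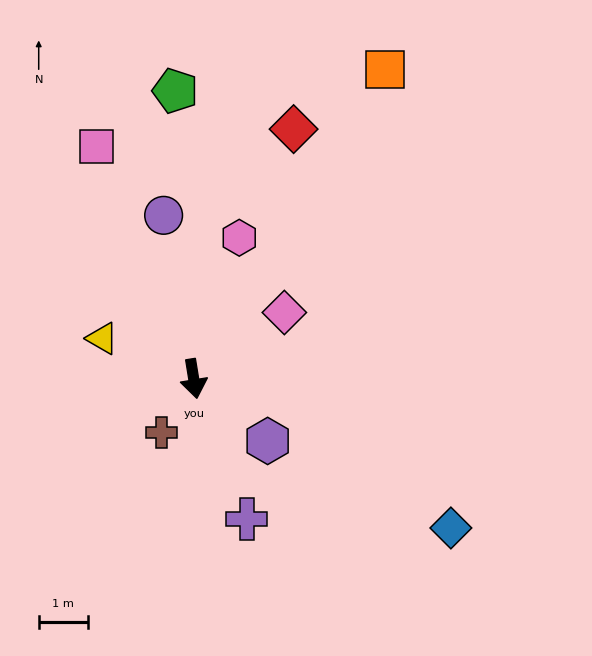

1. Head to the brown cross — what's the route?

turn right 40°, forward 1.3 m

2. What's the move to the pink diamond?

turn left 117°, forward 2.3 m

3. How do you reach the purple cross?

turn left 11°, forward 3.0 m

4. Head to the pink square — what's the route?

turn right 167°, forward 5.1 m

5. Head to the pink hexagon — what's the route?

turn left 153°, forward 3.0 m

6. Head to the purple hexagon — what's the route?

turn left 41°, forward 2.0 m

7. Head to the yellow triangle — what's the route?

turn right 123°, forward 2.0 m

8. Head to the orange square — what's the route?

turn left 139°, forward 7.4 m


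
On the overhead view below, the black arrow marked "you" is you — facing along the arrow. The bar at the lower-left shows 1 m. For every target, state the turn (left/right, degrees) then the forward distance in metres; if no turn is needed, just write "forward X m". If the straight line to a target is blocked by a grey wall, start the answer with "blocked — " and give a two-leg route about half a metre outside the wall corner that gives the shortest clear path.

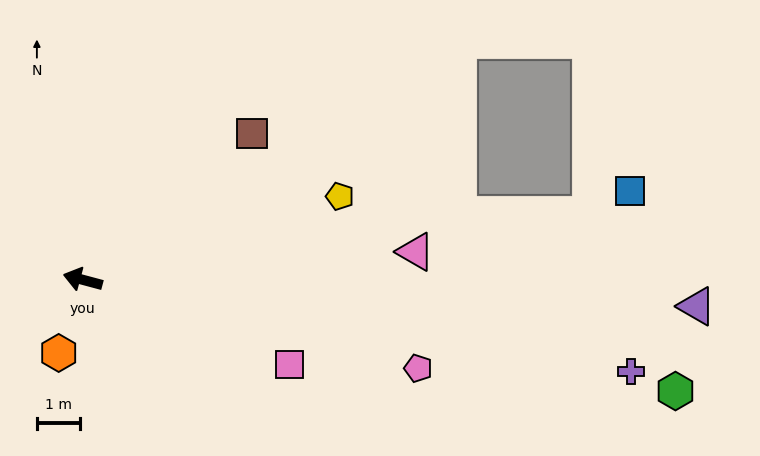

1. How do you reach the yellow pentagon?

turn right 147°, forward 6.3 m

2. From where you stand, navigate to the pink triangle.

turn right 160°, forward 7.8 m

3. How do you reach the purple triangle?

turn right 168°, forward 14.3 m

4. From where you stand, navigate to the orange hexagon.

turn left 87°, forward 1.8 m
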